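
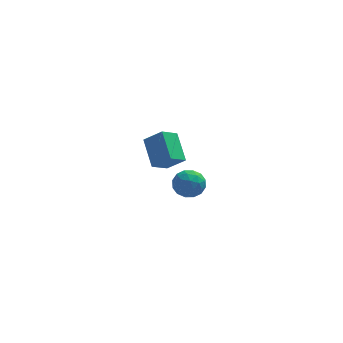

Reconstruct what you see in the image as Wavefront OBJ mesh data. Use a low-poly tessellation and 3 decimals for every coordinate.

v -3.013 2.252 -4.407
v -2.355 2.519 -3.797
v -2.705 0.801 -4.103
v -2.047 1.068 -3.493
v -2.951 1.218 -3.302
v -3.141 2.115 -3.49
v -1.919 1.205 -4.41
v -2.109 2.102 -4.598
v -1.679 1.872 -3.799
v -2.317 1.88 -3.114
v -2.743 1.44 -4.786
v -3.381 1.448 -4.101
v -2.711 2.513 -4.129
v -2.349 0.807 -3.771
v -2.88 0.895 -3.659
v -2.494 1.052 -3.301
v -3.173 2.275 -3.948
v -2.787 2.432 -3.59
v -3.137 1.668 -3.299
v -2.273 0.888 -4.31
v -1.887 1.045 -3.952
v -2.566 2.268 -4.599
v -2.18 2.425 -4.241
v -1.923 1.652 -4.601
v -1.927 2.29 -3.771
v -1.746 1.437 -3.592
v -1.67 1.517 -4.131
v -1.782 2.044 -4.242
v -2.302 2.294 -3.369
v -2.121 1.442 -3.19
v -2.653 1.53 -3.078
v -2.764 2.057 -3.189
v -1.905 1.914 -3.37
v -2.939 1.878 -4.71
v -2.758 1.026 -4.531
v -2.296 1.263 -4.711
v -2.407 1.79 -4.822
v -3.314 1.883 -4.308
v -3.133 1.03 -4.129
v -3.278 1.276 -3.658
v -3.39 1.803 -3.769
v -3.155 1.406 -4.53
v -3.818 -3.767 1.139
v -4.557 -4.374 1.702
v -4.182 -2.407 2.128
v -4.922 -3.014 2.69
v -2.938 -4.106 1.93
v -3.678 -4.713 2.492
v -3.303 -2.746 2.918
v -4.042 -3.353 3.481
f 1 38 17
f 38 12 41
f 17 41 6
f 38 41 17
f 1 17 13
f 17 6 18
f 13 18 2
f 17 18 13
f 1 13 22
f 13 2 23
f 22 23 8
f 13 23 22
f 1 22 34
f 22 8 37
f 34 37 11
f 22 37 34
f 1 34 38
f 34 11 42
f 38 42 12
f 34 42 38
f 2 18 29
f 18 6 32
f 29 32 10
f 18 32 29
f 6 41 19
f 41 12 40
f 19 40 5
f 41 40 19
f 12 42 39
f 42 11 35
f 39 35 3
f 42 35 39
f 11 37 36
f 37 8 24
f 36 24 7
f 37 24 36
f 8 23 28
f 23 2 25
f 28 25 9
f 23 25 28
f 4 30 16
f 30 10 31
f 16 31 5
f 30 31 16
f 4 16 14
f 16 5 15
f 14 15 3
f 16 15 14
f 4 14 21
f 14 3 20
f 21 20 7
f 14 20 21
f 4 21 26
f 21 7 27
f 26 27 9
f 21 27 26
f 4 26 30
f 26 9 33
f 30 33 10
f 26 33 30
f 5 31 19
f 31 10 32
f 19 32 6
f 31 32 19
f 3 15 39
f 15 5 40
f 39 40 12
f 15 40 39
f 7 20 36
f 20 3 35
f 36 35 11
f 20 35 36
f 9 27 28
f 27 7 24
f 28 24 8
f 27 24 28
f 10 33 29
f 33 9 25
f 29 25 2
f 33 25 29
f 44 46 43
f 47 44 43
f 43 46 45
f 45 47 43
f 44 50 46
f 48 44 47
f 48 50 44
f 46 50 45
f 49 47 45
f 45 50 49
f 49 48 47
f 50 48 49



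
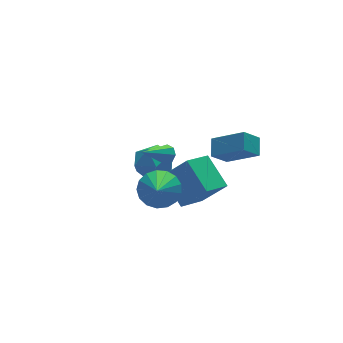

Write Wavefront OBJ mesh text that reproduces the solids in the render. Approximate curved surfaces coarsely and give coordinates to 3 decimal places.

v 0.829 3.522 -1.352
v 1.277 2.905 -2.151
v -0.757 2.755 -1.649
v -0.309 2.138 -2.448
v -0.036 1.959 -1.393
v 0.945 2.433 -1.21
v -0.425 3.227 -2.59
v 0.556 3.701 -2.407
v 0.502 2.723 -2.916
v 0.742 1.939 -2.176
v -0.222 3.721 -1.624
v 0.018 2.937 -0.884
v 0.165 1.308 0.009
v 0.497 1.224 0.427
v -1.265 0.932 1.071
v 0.373 1.617 0.399
v 0.128 1.829 0.144
v -0.096 1.736 -0.191
v -0.167 1.392 -0.408
v -0.043 0.998 -0.381
v 0.202 0.786 -0.125
v 0.426 0.88 0.21
v 0.788 -1.83 2.185
v 1.201 -1.078 2.658
v 1.597 -1.797 1.426
v 2.011 -1.045 1.899
v 1.769 -2.995 3.181
v 2.183 -2.243 3.654
v 2.579 -2.962 2.422
v 2.992 -2.21 2.895
v 1.449 0.207 -3.087
v 0.096 -0.308 -2.48
v 1.28 1.819 -2.096
v -0.073 1.305 -1.489
v 2.353 -0.545 -1.711
v 1 -1.059 -1.104
v 2.184 1.068 -0.72
v 0.831 0.553 -0.113
v -2.141 -2.618 1.774
v -1.238 -2.932 1.989
v -2.839 -3.802 2.966
v -1.311 -2.583 2.294
v -1.574 -2.241 2.479
v -1.967 -1.986 2.502
v -2.4 -1.876 2.359
v -2.774 -1.935 2.082
v -3.002 -2.151 1.733
v -3.034 -2.474 1.395
v -2.861 -2.83 1.143
v -2.523 -3.137 1.035
v -2.098 -3.325 1.097
v -1.682 -3.351 1.313
v -1.372 -3.209 1.636
f 1 12 6
f 1 6 2
f 1 2 8
f 1 8 11
f 1 11 12
f 2 6 10
f 6 12 5
f 12 11 3
f 11 8 7
f 8 2 9
f 4 10 5
f 4 5 3
f 4 3 7
f 4 7 9
f 4 9 10
f 5 10 6
f 3 5 12
f 7 3 11
f 9 7 8
f 10 9 2
f 14 13 16
f 14 16 15
f 16 13 17
f 16 17 15
f 17 13 18
f 17 18 15
f 18 13 19
f 18 19 15
f 19 13 20
f 19 20 15
f 20 13 21
f 20 21 15
f 21 13 22
f 21 22 15
f 22 13 14
f 22 14 15
f 24 26 23
f 27 24 23
f 23 26 25
f 25 27 23
f 24 30 26
f 28 24 27
f 28 30 24
f 26 30 25
f 29 27 25
f 25 30 29
f 29 28 27
f 30 28 29
f 32 34 31
f 35 32 31
f 31 34 33
f 33 35 31
f 32 38 34
f 36 32 35
f 36 38 32
f 34 38 33
f 37 35 33
f 33 38 37
f 37 36 35
f 38 36 37
f 40 39 42
f 40 42 41
f 42 39 43
f 42 43 41
f 43 39 44
f 43 44 41
f 44 39 45
f 44 45 41
f 45 39 46
f 45 46 41
f 46 39 47
f 46 47 41
f 47 39 48
f 47 48 41
f 48 39 49
f 48 49 41
f 49 39 50
f 49 50 41
f 50 39 51
f 50 51 41
f 51 39 52
f 51 52 41
f 52 39 53
f 52 53 41
f 53 39 40
f 53 40 41



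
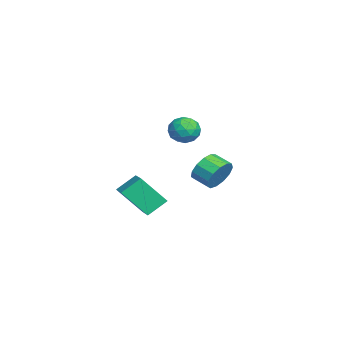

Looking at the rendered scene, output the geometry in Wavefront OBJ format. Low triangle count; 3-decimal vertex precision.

v -2.029 2.235 0.827
v -1.499 2.218 1.591
v -2.082 1.449 1.978
v -2.611 1.465 1.213
v -1.886 2.559 1.687
v -2.469 1.789 2.073
v -2.318 2.797 1.509
v -2.901 2.027 1.896
v -2.658 2.856 1.115
v -3.241 2.086 1.502
v -2.798 2.718 0.629
v -3.381 1.948 1.016
v -2.694 2.427 0.206
v -3.277 1.657 0.593
v -2.379 2.075 -0.02
v -2.961 1.305 0.367
v -1.952 1.773 0.023
v -2.535 1.003 0.41
v -1.55 1.618 0.321
v -2.133 0.849 0.708
v -1.3 1.659 0.779
v -1.882 0.89 1.166
v -1.281 1.883 1.253
v -1.863 1.113 1.64
v 1.944 -2.587 1.598
v 1.566 -1.706 2.335
v 2.064 -1.392 0.231
v 1.685 -0.51 0.968
v 3.195 -2.33 1.932
v 2.816 -1.448 2.669
v 3.314 -1.134 0.565
v 2.936 -0.253 1.302
v -4.344 1.059 3.398
v -3.697 1.28 2.874
v -3.803 -0.22 3.526
v -3.156 0.001 3.002
v -3.21 0.347 3.789
v -3.544 1.138 3.71
v -3.956 -0.078 2.69
v -4.29 0.713 2.611
v -3.457 0.577 2.436
v -2.996 0.84 3.115
v -4.504 0.22 3.285
v -4.043 0.483 3.964
v -4.068 1.282 3.125
v -3.432 -0.222 3.275
v -3.464 -0.019 3.738
v -3.083 0.111 3.43
v -3.978 1.198 3.616
v -3.598 1.328 3.308
v -3.312 0.78 3.846
v -3.902 -0.268 3.092
v -3.522 -0.138 2.784
v -4.417 0.949 2.97
v -4.036 1.079 2.662
v -4.188 0.28 2.554
v -3.546 0.999 2.559
v -3.228 0.247 2.634
v -3.698 0.201 2.451
v -3.895 0.665 2.404
v -3.275 1.153 2.959
v -2.957 0.401 3.034
v -2.989 0.605 3.497
v -3.186 1.07 3.45
v -3.134 0.74 2.701
v -4.543 0.659 3.366
v -4.225 -0.093 3.441
v -4.314 -0.01 2.95
v -4.511 0.455 2.903
v -4.272 0.813 3.766
v -3.954 0.061 3.841
v -3.605 0.395 3.996
v -3.802 0.859 3.949
v -4.366 0.32 3.699
f 2 1 5
f 2 5 3
f 3 5 6
f 3 6 4
f 5 1 7
f 5 7 6
f 6 7 8
f 6 8 4
f 7 1 9
f 7 9 8
f 8 9 10
f 8 10 4
f 9 1 11
f 9 11 10
f 10 11 12
f 10 12 4
f 11 1 13
f 11 13 12
f 12 13 14
f 12 14 4
f 13 1 15
f 13 15 14
f 14 15 16
f 14 16 4
f 15 1 17
f 15 17 16
f 16 17 18
f 16 18 4
f 17 1 19
f 17 19 18
f 18 19 20
f 18 20 4
f 19 1 21
f 19 21 20
f 20 21 22
f 20 22 4
f 21 1 23
f 21 23 22
f 22 23 24
f 22 24 4
f 23 1 2
f 23 2 24
f 24 2 3
f 24 3 4
f 26 28 25
f 29 26 25
f 25 28 27
f 27 29 25
f 26 32 28
f 30 26 29
f 30 32 26
f 28 32 27
f 31 29 27
f 27 32 31
f 31 30 29
f 32 30 31
f 33 70 49
f 70 44 73
f 49 73 38
f 70 73 49
f 33 49 45
f 49 38 50
f 45 50 34
f 49 50 45
f 33 45 54
f 45 34 55
f 54 55 40
f 45 55 54
f 33 54 66
f 54 40 69
f 66 69 43
f 54 69 66
f 33 66 70
f 66 43 74
f 70 74 44
f 66 74 70
f 34 50 61
f 50 38 64
f 61 64 42
f 50 64 61
f 38 73 51
f 73 44 72
f 51 72 37
f 73 72 51
f 44 74 71
f 74 43 67
f 71 67 35
f 74 67 71
f 43 69 68
f 69 40 56
f 68 56 39
f 69 56 68
f 40 55 60
f 55 34 57
f 60 57 41
f 55 57 60
f 36 62 48
f 62 42 63
f 48 63 37
f 62 63 48
f 36 48 46
f 48 37 47
f 46 47 35
f 48 47 46
f 36 46 53
f 46 35 52
f 53 52 39
f 46 52 53
f 36 53 58
f 53 39 59
f 58 59 41
f 53 59 58
f 36 58 62
f 58 41 65
f 62 65 42
f 58 65 62
f 37 63 51
f 63 42 64
f 51 64 38
f 63 64 51
f 35 47 71
f 47 37 72
f 71 72 44
f 47 72 71
f 39 52 68
f 52 35 67
f 68 67 43
f 52 67 68
f 41 59 60
f 59 39 56
f 60 56 40
f 59 56 60
f 42 65 61
f 65 41 57
f 61 57 34
f 65 57 61



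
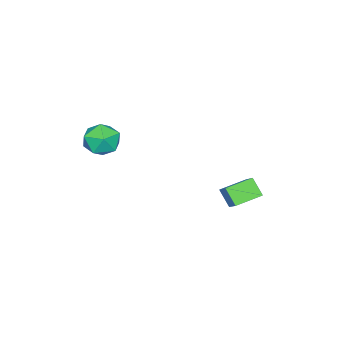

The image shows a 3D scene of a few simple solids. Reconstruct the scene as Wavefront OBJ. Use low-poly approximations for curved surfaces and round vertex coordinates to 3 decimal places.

v -1.201 2.584 -1.644
v -1.496 1.785 -0.702
v -2.471 3.537 -1.233
v -2.766 2.737 -0.29
v 0.006 3.643 -0.37
v -0.289 2.843 0.573
v -1.264 4.595 0.042
v -1.559 3.796 0.984
v 1.743 -2.534 4.308
v 2.46 -2.366 3.363
v 1.94 -4.454 4.117
v 2.657 -4.286 3.172
v 3.032 -3.982 4.269
v 2.91 -2.796 4.387
v 1.49 -4.024 3.093
v 1.368 -2.838 3.211
v 2.304 -3.287 2.611
v 3.257 -3.261 3.339
v 1.143 -3.559 4.141
v 2.096 -3.533 4.869
f 2 4 1
f 5 2 1
f 1 4 3
f 3 5 1
f 2 8 4
f 6 2 5
f 6 8 2
f 4 8 3
f 7 5 3
f 3 8 7
f 7 6 5
f 8 6 7
f 9 20 14
f 9 14 10
f 9 10 16
f 9 16 19
f 9 19 20
f 10 14 18
f 14 20 13
f 20 19 11
f 19 16 15
f 16 10 17
f 12 18 13
f 12 13 11
f 12 11 15
f 12 15 17
f 12 17 18
f 13 18 14
f 11 13 20
f 15 11 19
f 17 15 16
f 18 17 10



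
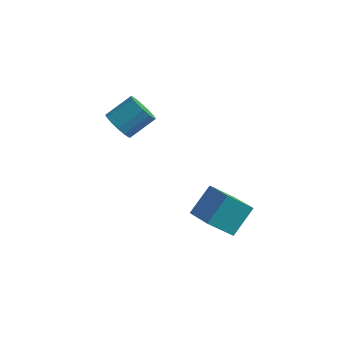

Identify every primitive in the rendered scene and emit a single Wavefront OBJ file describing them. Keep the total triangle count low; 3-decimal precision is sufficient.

v 0.615 0.153 -1.67
v -0.209 -0.553 -0.649
v 0.961 1.243 -0.639
v 0.137 0.537 0.383
v 1.763 -0.597 -1.263
v 0.939 -1.303 -0.241
v 2.109 0.493 -0.231
v 1.285 -0.213 0.79
v -4.011 0.471 2.642
v -3.449 -0.034 2.716
v -2.746 0.863 3.511
v -3.309 1.369 3.438
v -3.355 0.176 2.396
v -2.653 1.073 3.192
v -3.438 0.465 2.143
v -2.736 1.363 2.939
v -3.674 0.756 2.023
v -2.972 1.654 2.819
v -4.001 0.971 2.069
v -3.298 1.868 2.865
v -4.33 1.052 2.269
v -3.628 1.949 3.065
v -4.574 0.977 2.569
v -3.871 1.874 3.364
v -4.667 0.767 2.888
v -3.965 1.664 3.684
v -4.584 0.477 3.141
v -3.882 1.375 3.937
v -4.348 0.186 3.261
v -3.646 1.084 4.057
v -4.022 -0.028 3.215
v -3.319 0.869 4.011
v -3.692 -0.109 3.015
v -2.99 0.788 3.811
f 2 4 1
f 5 2 1
f 1 4 3
f 3 5 1
f 2 8 4
f 6 2 5
f 6 8 2
f 4 8 3
f 7 5 3
f 3 8 7
f 7 6 5
f 8 6 7
f 10 9 13
f 10 13 11
f 11 13 14
f 11 14 12
f 13 9 15
f 13 15 14
f 14 15 16
f 14 16 12
f 15 9 17
f 15 17 16
f 16 17 18
f 16 18 12
f 17 9 19
f 17 19 18
f 18 19 20
f 18 20 12
f 19 9 21
f 19 21 20
f 20 21 22
f 20 22 12
f 21 9 23
f 21 23 22
f 22 23 24
f 22 24 12
f 23 9 25
f 23 25 24
f 24 25 26
f 24 26 12
f 25 9 27
f 25 27 26
f 26 27 28
f 26 28 12
f 27 9 29
f 27 29 28
f 28 29 30
f 28 30 12
f 29 9 31
f 29 31 30
f 30 31 32
f 30 32 12
f 31 9 33
f 31 33 32
f 32 33 34
f 32 34 12
f 33 9 10
f 33 10 34
f 34 10 11
f 34 11 12



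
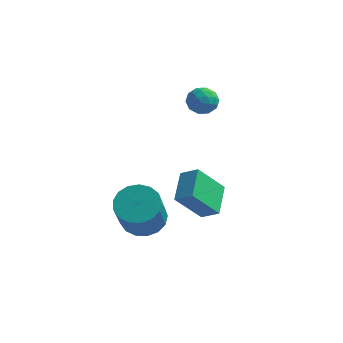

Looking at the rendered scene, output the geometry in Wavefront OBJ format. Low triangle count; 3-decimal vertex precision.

v 2.848 2.998 2.978
v 3.473 3.018 2.63
v 2.587 2.002 2.45
v 3.212 2.022 2.102
v 3.199 1.908 2.808
v 3.36 2.524 3.134
v 2.7 2.496 1.946
v 2.861 3.112 2.272
v 3.381 2.708 1.992
v 3.69 2.345 2.525
v 2.37 2.675 2.555
v 2.679 2.312 3.088
v 3.183 3.095 2.85
v 2.877 1.925 2.23
v 2.869 1.858 2.645
v 3.236 1.87 2.44
v 3.117 2.805 3.146
v 3.484 2.817 2.942
v 3.324 2.165 3.047
v 2.576 2.203 2.138
v 2.943 2.215 1.934
v 2.824 3.15 2.64
v 3.191 3.162 2.435
v 2.736 2.855 2.033
v 3.496 2.925 2.271
v 3.343 2.34 1.961
v 3.042 2.618 1.869
v 3.137 2.98 2.06
v 3.678 2.712 2.584
v 3.524 2.126 2.274
v 3.517 2.059 2.689
v 3.612 2.421 2.88
v 3.624 2.53 2.209
v 2.536 2.894 2.806
v 2.382 2.308 2.496
v 2.448 2.599 2.2
v 2.543 2.961 2.391
v 2.717 2.68 3.119
v 2.564 2.095 2.809
v 2.923 2.04 3.02
v 3.018 2.402 3.211
v 2.436 2.49 2.871
v 1.482 -0.399 -2.908
v 2.443 -0.494 -3.072
v 2.619 -1.717 -1.337
v 1.658 -1.621 -1.172
v 2.413 -0.113 -2.801
v 2.589 -1.336 -1.066
v 2.17 0.203 -2.554
v 2.346 -1.02 -0.818
v 1.769 0.381 -2.388
v 1.945 -0.842 -0.652
v 1.302 0.38 -2.341
v 1.478 -0.842 -0.605
v 0.877 0.201 -2.424
v 1.053 -1.021 -0.688
v 0.59 -0.115 -2.617
v 0.766 -1.338 -0.882
v 0.507 -0.497 -2.878
v 0.683 -1.719 -1.142
v 0.648 -0.856 -3.145
v 0.824 -2.078 -1.41
v 0.98 -1.11 -3.358
v 1.156 -2.332 -1.622
v 1.427 -1.201 -3.467
v 1.603 -2.424 -1.732
v 1.886 -1.109 -3.449
v 2.062 -2.331 -1.714
v 2.253 -0.854 -3.306
v 2.429 -2.076 -1.571
v 3.06 -1.229 -0.877
v 3.817 -1.317 -0.418
v 2.867 0.14 -0.296
v 3.624 0.052 0.162
v 3.956 -0.532 -2.222
v 4.713 -0.62 -1.764
v 3.763 0.837 -1.642
v 4.52 0.749 -1.183
f 1 38 17
f 38 12 41
f 17 41 6
f 38 41 17
f 1 17 13
f 17 6 18
f 13 18 2
f 17 18 13
f 1 13 22
f 13 2 23
f 22 23 8
f 13 23 22
f 1 22 34
f 22 8 37
f 34 37 11
f 22 37 34
f 1 34 38
f 34 11 42
f 38 42 12
f 34 42 38
f 2 18 29
f 18 6 32
f 29 32 10
f 18 32 29
f 6 41 19
f 41 12 40
f 19 40 5
f 41 40 19
f 12 42 39
f 42 11 35
f 39 35 3
f 42 35 39
f 11 37 36
f 37 8 24
f 36 24 7
f 37 24 36
f 8 23 28
f 23 2 25
f 28 25 9
f 23 25 28
f 4 30 16
f 30 10 31
f 16 31 5
f 30 31 16
f 4 16 14
f 16 5 15
f 14 15 3
f 16 15 14
f 4 14 21
f 14 3 20
f 21 20 7
f 14 20 21
f 4 21 26
f 21 7 27
f 26 27 9
f 21 27 26
f 4 26 30
f 26 9 33
f 30 33 10
f 26 33 30
f 5 31 19
f 31 10 32
f 19 32 6
f 31 32 19
f 3 15 39
f 15 5 40
f 39 40 12
f 15 40 39
f 7 20 36
f 20 3 35
f 36 35 11
f 20 35 36
f 9 27 28
f 27 7 24
f 28 24 8
f 27 24 28
f 10 33 29
f 33 9 25
f 29 25 2
f 33 25 29
f 44 43 47
f 44 47 45
f 45 47 48
f 45 48 46
f 47 43 49
f 47 49 48
f 48 49 50
f 48 50 46
f 49 43 51
f 49 51 50
f 50 51 52
f 50 52 46
f 51 43 53
f 51 53 52
f 52 53 54
f 52 54 46
f 53 43 55
f 53 55 54
f 54 55 56
f 54 56 46
f 55 43 57
f 55 57 56
f 56 57 58
f 56 58 46
f 57 43 59
f 57 59 58
f 58 59 60
f 58 60 46
f 59 43 61
f 59 61 60
f 60 61 62
f 60 62 46
f 61 43 63
f 61 63 62
f 62 63 64
f 62 64 46
f 63 43 65
f 63 65 64
f 64 65 66
f 64 66 46
f 65 43 67
f 65 67 66
f 66 67 68
f 66 68 46
f 67 43 69
f 67 69 68
f 68 69 70
f 68 70 46
f 69 43 44
f 69 44 70
f 70 44 45
f 70 45 46
f 72 74 71
f 75 72 71
f 71 74 73
f 73 75 71
f 72 78 74
f 76 72 75
f 76 78 72
f 74 78 73
f 77 75 73
f 73 78 77
f 77 76 75
f 78 76 77



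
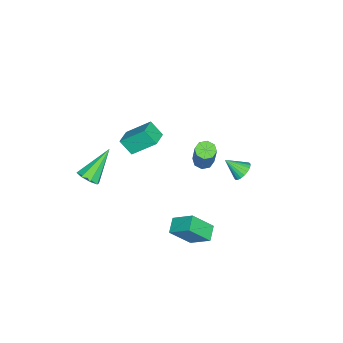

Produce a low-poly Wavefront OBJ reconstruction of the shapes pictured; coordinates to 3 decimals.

v 1.17 1.422 -4.021
v 1.3 2.464 -3.255
v 1.971 1.536 -4.313
v 2.101 2.578 -3.546
v 1.699 0.542 -2.914
v 1.829 1.584 -2.147
v 2.5 0.656 -3.205
v 2.63 1.698 -2.439
v -3.305 -3.138 -3.445
v -3.428 -3.822 -2.712
v -3.536 -1.896 -2.323
v -3.659 -2.58 -1.59
v -2.361 -3.12 -3.27
v -2.484 -3.804 -2.537
v -2.592 -1.878 -2.148
v -2.715 -2.562 -1.415
v 0.968 1.792 1.577
v 1.423 1.876 1.363
v 2.148 2.232 3.05
v 1.692 2.148 3.263
v 1.207 2.2 1.387
v 1.932 2.557 3.074
v 0.851 2.285 1.523
v 1.576 2.642 3.209
v 0.563 2.081 1.689
v 1.288 2.437 3.376
v 0.512 1.708 1.79
v 1.237 2.064 3.477
v 0.728 1.383 1.766
v 1.453 1.74 3.453
v 1.084 1.298 1.631
v 1.809 1.655 3.317
v 1.372 1.503 1.464
v 2.097 1.859 3.151
v 1.254 3.792 1.742
v 1.543 3.508 1.356
v 1.346 2.968 2.418
v 1.712 3.62 1.47
v 1.802 3.762 1.631
v 1.797 3.909 1.811
v 1.699 4.036 1.98
v 1.523 4.121 2.107
v 1.301 4.149 2.172
v 1.071 4.115 2.162
v 0.873 4.026 2.079
v 0.74 3.896 1.939
v 0.696 3.748 1.764
v 0.749 3.608 1.586
v 0.889 3.5 1.434
v 1.092 3.442 1.336
v 1.324 3.445 1.309
v 3.592 -2.937 1.084
v 3.993 -3.077 1.536
v 2.368 -2.323 2.356
v 4.048 -2.634 1.375
v 3.836 -2.368 1.044
v 3.482 -2.436 0.736
v 3.192 -2.797 0.631
v 3.137 -3.24 0.792
v 3.349 -3.506 1.123
v 3.703 -3.438 1.432
f 2 4 1
f 5 2 1
f 1 4 3
f 3 5 1
f 2 8 4
f 6 2 5
f 6 8 2
f 4 8 3
f 7 5 3
f 3 8 7
f 7 6 5
f 8 6 7
f 10 12 9
f 13 10 9
f 9 12 11
f 11 13 9
f 10 16 12
f 14 10 13
f 14 16 10
f 12 16 11
f 15 13 11
f 11 16 15
f 15 14 13
f 16 14 15
f 18 17 21
f 18 21 19
f 19 21 22
f 19 22 20
f 21 17 23
f 21 23 22
f 22 23 24
f 22 24 20
f 23 17 25
f 23 25 24
f 24 25 26
f 24 26 20
f 25 17 27
f 25 27 26
f 26 27 28
f 26 28 20
f 27 17 29
f 27 29 28
f 28 29 30
f 28 30 20
f 29 17 31
f 29 31 30
f 30 31 32
f 30 32 20
f 31 17 33
f 31 33 32
f 32 33 34
f 32 34 20
f 33 17 18
f 33 18 34
f 34 18 19
f 34 19 20
f 36 35 38
f 36 38 37
f 38 35 39
f 38 39 37
f 39 35 40
f 39 40 37
f 40 35 41
f 40 41 37
f 41 35 42
f 41 42 37
f 42 35 43
f 42 43 37
f 43 35 44
f 43 44 37
f 44 35 45
f 44 45 37
f 45 35 46
f 45 46 37
f 46 35 47
f 46 47 37
f 47 35 48
f 47 48 37
f 48 35 49
f 48 49 37
f 49 35 50
f 49 50 37
f 50 35 51
f 50 51 37
f 51 35 36
f 51 36 37
f 53 52 55
f 53 55 54
f 55 52 56
f 55 56 54
f 56 52 57
f 56 57 54
f 57 52 58
f 57 58 54
f 58 52 59
f 58 59 54
f 59 52 60
f 59 60 54
f 60 52 61
f 60 61 54
f 61 52 53
f 61 53 54



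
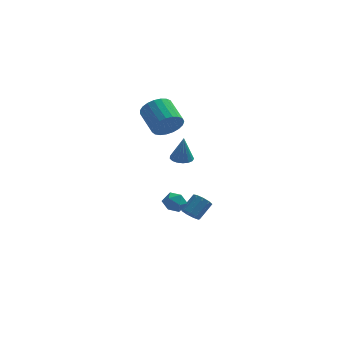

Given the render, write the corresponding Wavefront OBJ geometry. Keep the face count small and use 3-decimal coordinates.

v -2.675 -0.739 1.419
v -2.315 -1.263 1.352
v -2.565 -0.861 2.961
v -2.111 -1.034 1.355
v -2.037 -0.738 1.374
v -2.109 -0.441 1.402
v -2.31 -0.213 1.435
v -2.596 -0.105 1.464
v -2.899 -0.142 1.483
v -3.151 -0.316 1.487
v -3.294 -0.587 1.476
v -3.296 -0.892 1.452
v -3.155 -1.162 1.42
v -2.904 -1.335 1.388
v -2.601 -1.372 1.364
v -3.273 -1.547 -0.752
v -2.67 -1.357 -1.086
v -3.39 -2.443 -1.474
v -2.787 -2.253 -1.808
v -2.761 -2.509 -1.141
v -2.688 -1.955 -0.695
v -3.372 -1.845 -1.865
v -3.299 -1.291 -1.419
v -2.731 -1.541 -1.774
v -2.354 -1.952 -1.326
v -3.706 -1.848 -1.234
v -3.329 -2.259 -0.786
v -3.415 0.12 3.376
v -2.849 0.016 4.107
v -3.519 1.335 4.814
v -4.085 1.44 4.084
v -2.641 0.245 3.876
v -3.311 1.565 4.584
v -2.566 0.453 3.559
v -3.236 1.773 4.266
v -2.638 0.604 3.21
v -3.308 1.923 3.917
v -2.845 0.671 2.89
v -3.515 1.99 3.597
v -3.15 0.642 2.654
v -3.82 1.962 3.361
v -3.501 0.524 2.543
v -4.17 1.843 3.25
v -3.837 0.336 2.576
v -4.507 1.655 3.283
v -4.1 0.11 2.747
v -4.77 1.429 3.455
v -4.245 -0.114 3.027
v -4.915 1.205 3.735
v -4.246 -0.297 3.368
v -4.916 1.022 4.075
v -4.104 -0.408 3.71
v -4.774 0.911 4.417
v -3.842 -0.428 3.994
v -4.512 0.891 4.702
v -3.507 -0.353 4.172
v -4.177 0.966 4.879
v -3.156 -0.196 4.212
v -3.826 1.123 4.919
v -2.224 0.294 -3.491
v -1.878 -0.191 -3.358
v -1.211 0.502 -2.575
v -1.556 0.986 -2.709
v -1.714 0.017 -3.681
v -1.047 0.709 -2.898
v -1.789 0.354 -3.915
v -1.122 1.046 -3.132
v -2.067 0.663 -3.951
v -1.4 1.355 -3.168
v -2.418 0.799 -3.772
v -1.751 1.491 -2.989
v -2.679 0.699 -3.462
v -2.011 1.391 -2.679
v -2.726 0.409 -3.165
v -2.059 1.102 -2.382
v -2.538 0.066 -3.021
v -1.871 0.758 -2.238
v -2.203 -0.171 -3.097
v -1.536 0.521 -2.314
f 2 1 4
f 2 4 3
f 4 1 5
f 4 5 3
f 5 1 6
f 5 6 3
f 6 1 7
f 6 7 3
f 7 1 8
f 7 8 3
f 8 1 9
f 8 9 3
f 9 1 10
f 9 10 3
f 10 1 11
f 10 11 3
f 11 1 12
f 11 12 3
f 12 1 13
f 12 13 3
f 13 1 14
f 13 14 3
f 14 1 15
f 14 15 3
f 15 1 2
f 15 2 3
f 16 27 21
f 16 21 17
f 16 17 23
f 16 23 26
f 16 26 27
f 17 21 25
f 21 27 20
f 27 26 18
f 26 23 22
f 23 17 24
f 19 25 20
f 19 20 18
f 19 18 22
f 19 22 24
f 19 24 25
f 20 25 21
f 18 20 27
f 22 18 26
f 24 22 23
f 25 24 17
f 29 28 32
f 29 32 30
f 30 32 33
f 30 33 31
f 32 28 34
f 32 34 33
f 33 34 35
f 33 35 31
f 34 28 36
f 34 36 35
f 35 36 37
f 35 37 31
f 36 28 38
f 36 38 37
f 37 38 39
f 37 39 31
f 38 28 40
f 38 40 39
f 39 40 41
f 39 41 31
f 40 28 42
f 40 42 41
f 41 42 43
f 41 43 31
f 42 28 44
f 42 44 43
f 43 44 45
f 43 45 31
f 44 28 46
f 44 46 45
f 45 46 47
f 45 47 31
f 46 28 48
f 46 48 47
f 47 48 49
f 47 49 31
f 48 28 50
f 48 50 49
f 49 50 51
f 49 51 31
f 50 28 52
f 50 52 51
f 51 52 53
f 51 53 31
f 52 28 54
f 52 54 53
f 53 54 55
f 53 55 31
f 54 28 56
f 54 56 55
f 55 56 57
f 55 57 31
f 56 28 58
f 56 58 57
f 57 58 59
f 57 59 31
f 58 28 29
f 58 29 59
f 59 29 30
f 59 30 31
f 61 60 64
f 61 64 62
f 62 64 65
f 62 65 63
f 64 60 66
f 64 66 65
f 65 66 67
f 65 67 63
f 66 60 68
f 66 68 67
f 67 68 69
f 67 69 63
f 68 60 70
f 68 70 69
f 69 70 71
f 69 71 63
f 70 60 72
f 70 72 71
f 71 72 73
f 71 73 63
f 72 60 74
f 72 74 73
f 73 74 75
f 73 75 63
f 74 60 76
f 74 76 75
f 75 76 77
f 75 77 63
f 76 60 78
f 76 78 77
f 77 78 79
f 77 79 63
f 78 60 61
f 78 61 79
f 79 61 62
f 79 62 63



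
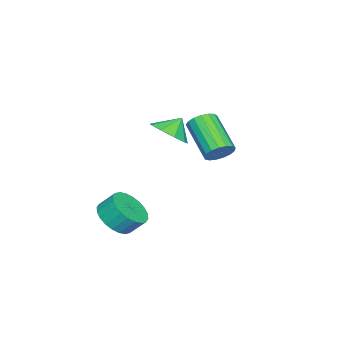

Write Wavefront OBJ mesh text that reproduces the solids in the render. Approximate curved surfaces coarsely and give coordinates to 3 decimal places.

v -2.038 -1.262 1.635
v -1.535 -1.874 2.277
v -2.582 -0.838 2.465
v -1.188 -1.274 2.198
v -1.238 -0.668 1.856
v -1.663 -0.34 1.41
v -2.263 -0.443 1.069
v -2.758 -0.93 0.993
v -2.915 -1.571 1.217
v -2.662 -2.068 1.636
v -2.117 -2.188 2.055
v 0.845 2.236 2.302
v 1.308 1.7 2.175
v 0.199 0.448 3.41
v -0.265 0.984 3.538
v 1.439 1.858 2.452
v 0.329 0.605 3.687
v 1.433 2.102 2.695
v 0.324 0.85 3.93
v 1.293 2.377 2.848
v 0.183 1.125 4.083
v 1.05 2.62 2.876
v -0.06 1.367 4.111
v 0.76 2.775 2.772
v -0.35 1.522 4.008
v 0.489 2.807 2.561
v -0.62 1.554 3.797
v 0.3 2.707 2.291
v -0.809 1.455 3.526
v 0.236 2.5 2.023
v -0.874 1.247 3.258
v 0.311 2.233 1.819
v -0.799 0.98 3.055
v 0.508 1.966 1.726
v -0.601 0.713 2.961
v 0.783 1.761 1.765
v -0.327 0.509 3
v 1.071 1.665 1.927
v -0.038 0.413 3.162
v 1.097 -2.528 -2.448
v 2.009 -2.8 -2.028
v 1.874 -2.084 -1.272
v 0.963 -1.812 -1.692
v 2.124 -2.508 -2.284
v 1.99 -1.791 -1.528
v 2.083 -2.218 -2.566
v 1.948 -1.502 -1.81
v 1.892 -1.976 -2.829
v 1.757 -1.26 -2.074
v 1.58 -1.818 -3.035
v 1.445 -1.102 -2.279
v 1.194 -1.768 -3.151
v 1.06 -1.052 -2.395
v 0.794 -1.834 -3.16
v 0.659 -1.117 -2.404
v 0.44 -2.005 -3.061
v 0.305 -1.289 -2.305
v 0.186 -2.256 -2.868
v 0.051 -1.54 -2.112
v 0.07 -2.549 -2.612
v -0.064 -1.832 -1.856
v 0.112 -2.838 -2.33
v -0.023 -2.122 -1.574
v 0.303 -3.08 -2.066
v 0.168 -2.364 -1.311
v 0.615 -3.238 -1.861
v 0.48 -2.522 -1.105
v 1 -3.288 -1.745
v 0.866 -2.572 -0.989
v 1.401 -3.223 -1.736
v 1.266 -2.506 -0.98
v 1.755 -3.051 -1.835
v 1.62 -2.335 -1.079
f 2 1 4
f 2 4 3
f 4 1 5
f 4 5 3
f 5 1 6
f 5 6 3
f 6 1 7
f 6 7 3
f 7 1 8
f 7 8 3
f 8 1 9
f 8 9 3
f 9 1 10
f 9 10 3
f 10 1 11
f 10 11 3
f 11 1 2
f 11 2 3
f 13 12 16
f 13 16 14
f 14 16 17
f 14 17 15
f 16 12 18
f 16 18 17
f 17 18 19
f 17 19 15
f 18 12 20
f 18 20 19
f 19 20 21
f 19 21 15
f 20 12 22
f 20 22 21
f 21 22 23
f 21 23 15
f 22 12 24
f 22 24 23
f 23 24 25
f 23 25 15
f 24 12 26
f 24 26 25
f 25 26 27
f 25 27 15
f 26 12 28
f 26 28 27
f 27 28 29
f 27 29 15
f 28 12 30
f 28 30 29
f 29 30 31
f 29 31 15
f 30 12 32
f 30 32 31
f 31 32 33
f 31 33 15
f 32 12 34
f 32 34 33
f 33 34 35
f 33 35 15
f 34 12 36
f 34 36 35
f 35 36 37
f 35 37 15
f 36 12 38
f 36 38 37
f 37 38 39
f 37 39 15
f 38 12 13
f 38 13 39
f 39 13 14
f 39 14 15
f 41 40 44
f 41 44 42
f 42 44 45
f 42 45 43
f 44 40 46
f 44 46 45
f 45 46 47
f 45 47 43
f 46 40 48
f 46 48 47
f 47 48 49
f 47 49 43
f 48 40 50
f 48 50 49
f 49 50 51
f 49 51 43
f 50 40 52
f 50 52 51
f 51 52 53
f 51 53 43
f 52 40 54
f 52 54 53
f 53 54 55
f 53 55 43
f 54 40 56
f 54 56 55
f 55 56 57
f 55 57 43
f 56 40 58
f 56 58 57
f 57 58 59
f 57 59 43
f 58 40 60
f 58 60 59
f 59 60 61
f 59 61 43
f 60 40 62
f 60 62 61
f 61 62 63
f 61 63 43
f 62 40 64
f 62 64 63
f 63 64 65
f 63 65 43
f 64 40 66
f 64 66 65
f 65 66 67
f 65 67 43
f 66 40 68
f 66 68 67
f 67 68 69
f 67 69 43
f 68 40 70
f 68 70 69
f 69 70 71
f 69 71 43
f 70 40 72
f 70 72 71
f 71 72 73
f 71 73 43
f 72 40 41
f 72 41 73
f 73 41 42
f 73 42 43



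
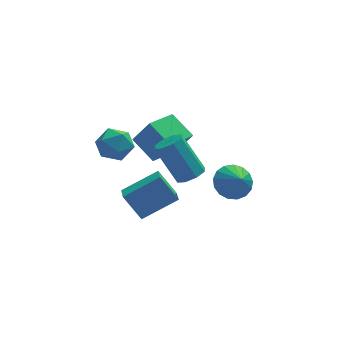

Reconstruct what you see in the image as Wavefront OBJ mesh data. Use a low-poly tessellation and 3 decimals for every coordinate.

v 3.673 -2.659 0.808
v 4.642 -2.547 0.637
v 3.907 -3.461 1.612
v 4.549 -2.232 0.979
v 4.256 -2.014 1.281
v 3.83 -1.944 1.475
v 3.367 -2.038 1.516
v 2.974 -2.274 1.395
v 2.742 -2.598 1.139
v 2.723 -2.936 0.808
v 2.921 -3.211 0.476
v 3.292 -3.359 0.221
v 3.75 -3.346 0.1
v 4.19 -3.176 0.141
v 4.512 -2.888 0.335
v -1.166 0.198 -1.428
v -1.241 -0.852 -1.048
v 0.664 0.431 -0.424
v 0.589 -0.62 -0.044
v -0.369 -0.34 -2.756
v -0.444 -1.391 -2.376
v 1.461 -0.108 -1.752
v 1.386 -1.158 -1.372
v -1.51 1.872 1.924
v -0.547 1.812 1.535
v -2.033 0.728 0.805
v -1.07 0.668 0.416
v -1.27 0.3 1.369
v -0.947 1.008 2.061
v -1.633 1.532 0.279
v -1.31 2.24 0.971
v -0.623 1.602 0.519
v -0.398 0.841 1.192
v -2.182 1.699 1.148
v -1.957 0.938 1.821
v 1.41 -4.185 2.848
v 1.794 -3.546 2.772
v 0.874 -2.775 4.616
v 0.49 -3.415 4.692
v 1.284 -3.528 2.51
v 0.364 -2.757 4.354
v 0.847 -3.895 2.446
v -0.073 -3.124 4.29
v 0.741 -4.432 2.617
v -0.179 -3.662 4.461
v 1.026 -4.825 2.924
v 0.106 -4.054 4.768
v 1.536 -4.843 3.186
v 0.616 -4.072 5.03
v 1.973 -4.476 3.25
v 1.053 -3.705 5.094
v 2.079 -3.938 3.079
v 1.159 -3.168 4.923
v 0.096 -1.56 1.958
v 0.835 -2.009 3.34
v -0.684 -0.431 2.741
v 0.055 -0.88 4.123
v 1.365 -0.46 1.637
v 2.104 -0.909 3.019
v 0.585 0.669 2.42
v 1.324 0.22 3.802
f 2 1 4
f 2 4 3
f 4 1 5
f 4 5 3
f 5 1 6
f 5 6 3
f 6 1 7
f 6 7 3
f 7 1 8
f 7 8 3
f 8 1 9
f 8 9 3
f 9 1 10
f 9 10 3
f 10 1 11
f 10 11 3
f 11 1 12
f 11 12 3
f 12 1 13
f 12 13 3
f 13 1 14
f 13 14 3
f 14 1 15
f 14 15 3
f 15 1 2
f 15 2 3
f 17 19 16
f 20 17 16
f 16 19 18
f 18 20 16
f 17 23 19
f 21 17 20
f 21 23 17
f 19 23 18
f 22 20 18
f 18 23 22
f 22 21 20
f 23 21 22
f 24 35 29
f 24 29 25
f 24 25 31
f 24 31 34
f 24 34 35
f 25 29 33
f 29 35 28
f 35 34 26
f 34 31 30
f 31 25 32
f 27 33 28
f 27 28 26
f 27 26 30
f 27 30 32
f 27 32 33
f 28 33 29
f 26 28 35
f 30 26 34
f 32 30 31
f 33 32 25
f 37 36 40
f 37 40 38
f 38 40 41
f 38 41 39
f 40 36 42
f 40 42 41
f 41 42 43
f 41 43 39
f 42 36 44
f 42 44 43
f 43 44 45
f 43 45 39
f 44 36 46
f 44 46 45
f 45 46 47
f 45 47 39
f 46 36 48
f 46 48 47
f 47 48 49
f 47 49 39
f 48 36 50
f 48 50 49
f 49 50 51
f 49 51 39
f 50 36 52
f 50 52 51
f 51 52 53
f 51 53 39
f 52 36 37
f 52 37 53
f 53 37 38
f 53 38 39
f 55 57 54
f 58 55 54
f 54 57 56
f 56 58 54
f 55 61 57
f 59 55 58
f 59 61 55
f 57 61 56
f 60 58 56
f 56 61 60
f 60 59 58
f 61 59 60



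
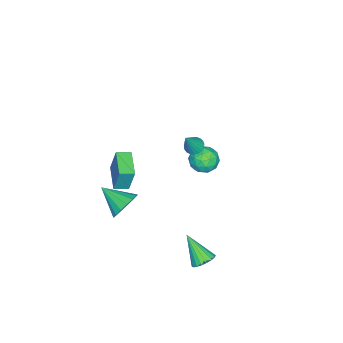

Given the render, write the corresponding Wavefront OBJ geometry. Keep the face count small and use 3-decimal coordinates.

v 2.528 -2.697 0.226
v 2.632 -2.277 1.859
v 2.07 -2.008 0.078
v 2.174 -1.589 1.712
v 3.866 -1.871 -0.072
v 3.97 -1.452 1.562
v 3.408 -1.183 -0.219
v 3.512 -0.763 1.414
v 0.282 1.214 1.7
v 0.746 1.428 1.448
v 1.098 1.066 3.08
v 0.641 1.623 1.531
v 0.474 1.748 1.644
v 0.273 1.78 1.766
v 0.074 1.715 1.877
v -0.089 1.563 1.957
v -0.188 1.35 1.993
v -0.206 1.114 1.978
v -0.139 0.896 1.915
v -0 0.732 1.815
v 0.188 0.652 1.695
v 0.392 0.669 1.576
v 0.577 0.78 1.479
v 0.711 0.966 1.419
v 0.771 1.195 1.409
v 1.787 -2.208 -3.884
v 2.276 -1.879 -3.076
v 1.513 -3.792 -3.076
v 1.82 -1.758 -2.992
v 1.357 -1.739 -3.112
v 0.993 -1.828 -3.409
v 0.81 -2.004 -3.815
v 0.851 -2.226 -4.237
v 1.106 -2.444 -4.578
v 1.517 -2.608 -4.76
v 1.99 -2.68 -4.742
v 2.416 -2.644 -4.527
v 2.698 -2.508 -4.165
v 2.771 -2.303 -3.739
v 2.619 -2.076 -3.346
v 3.982 3.413 -4.182
v 4.433 2.922 -4.454
v 3.538 2.227 -2.778
v 4.62 3.088 -4.254
v 4.681 3.319 -4.04
v 4.604 3.568 -3.854
v 4.403 3.787 -3.733
v 4.118 3.931 -3.701
v 3.807 3.973 -3.764
v 3.53 3.903 -3.91
v 3.343 3.737 -4.11
v 3.282 3.506 -4.324
v 3.36 3.257 -4.51
v 3.561 3.039 -4.631
v 3.845 2.894 -4.663
v 4.156 2.853 -4.6
v -4.364 0.44 -3.297
v -3.586 0.943 -3.104
v -3.514 -0.583 -4.056
v -2.736 -0.08 -3.863
v -3.19 -0.535 -3.168
v -3.715 0.098 -2.699
v -3.385 0.262 -4.461
v -3.91 0.895 -3.992
v -2.981 0.833 -3.824
v -2.86 0.341 -3.025
v -4.24 0.019 -4.135
v -4.119 -0.473 -3.336
v -4.049 0.781 -3.134
v -3.051 -0.421 -4.026
v -3.317 -0.689 -3.618
v -2.86 -0.393 -3.504
v -4.125 0.284 -2.896
v -3.668 0.58 -2.782
v -3.435 -0.288 -2.82
v -3.432 -0.22 -4.378
v -2.975 0.076 -4.264
v -4.24 0.753 -3.656
v -3.783 1.049 -3.542
v -3.665 0.648 -4.34
v -3.237 1.013 -3.443
v -2.737 0.411 -3.89
v -3.119 0.612 -4.241
v -3.427 0.984 -3.965
v -3.166 0.723 -2.974
v -2.666 0.122 -3.42
v -2.933 -0.146 -3.012
v -3.241 0.226 -2.736
v -2.81 0.658 -3.397
v -4.434 0.238 -3.74
v -3.934 -0.363 -4.186
v -3.859 0.134 -4.424
v -4.167 0.506 -4.148
v -4.363 -0.051 -3.27
v -3.863 -0.653 -3.717
v -3.673 -0.624 -3.195
v -3.981 -0.252 -2.919
v -4.29 -0.298 -3.763
f 2 4 1
f 5 2 1
f 1 4 3
f 3 5 1
f 2 8 4
f 6 2 5
f 6 8 2
f 4 8 3
f 7 5 3
f 3 8 7
f 7 6 5
f 8 6 7
f 10 9 12
f 10 12 11
f 12 9 13
f 12 13 11
f 13 9 14
f 13 14 11
f 14 9 15
f 14 15 11
f 15 9 16
f 15 16 11
f 16 9 17
f 16 17 11
f 17 9 18
f 17 18 11
f 18 9 19
f 18 19 11
f 19 9 20
f 19 20 11
f 20 9 21
f 20 21 11
f 21 9 22
f 21 22 11
f 22 9 23
f 22 23 11
f 23 9 24
f 23 24 11
f 24 9 25
f 24 25 11
f 25 9 10
f 25 10 11
f 27 26 29
f 27 29 28
f 29 26 30
f 29 30 28
f 30 26 31
f 30 31 28
f 31 26 32
f 31 32 28
f 32 26 33
f 32 33 28
f 33 26 34
f 33 34 28
f 34 26 35
f 34 35 28
f 35 26 36
f 35 36 28
f 36 26 37
f 36 37 28
f 37 26 38
f 37 38 28
f 38 26 39
f 38 39 28
f 39 26 40
f 39 40 28
f 40 26 27
f 40 27 28
f 42 41 44
f 42 44 43
f 44 41 45
f 44 45 43
f 45 41 46
f 45 46 43
f 46 41 47
f 46 47 43
f 47 41 48
f 47 48 43
f 48 41 49
f 48 49 43
f 49 41 50
f 49 50 43
f 50 41 51
f 50 51 43
f 51 41 52
f 51 52 43
f 52 41 53
f 52 53 43
f 53 41 54
f 53 54 43
f 54 41 55
f 54 55 43
f 55 41 56
f 55 56 43
f 56 41 42
f 56 42 43
f 57 94 73
f 94 68 97
f 73 97 62
f 94 97 73
f 57 73 69
f 73 62 74
f 69 74 58
f 73 74 69
f 57 69 78
f 69 58 79
f 78 79 64
f 69 79 78
f 57 78 90
f 78 64 93
f 90 93 67
f 78 93 90
f 57 90 94
f 90 67 98
f 94 98 68
f 90 98 94
f 58 74 85
f 74 62 88
f 85 88 66
f 74 88 85
f 62 97 75
f 97 68 96
f 75 96 61
f 97 96 75
f 68 98 95
f 98 67 91
f 95 91 59
f 98 91 95
f 67 93 92
f 93 64 80
f 92 80 63
f 93 80 92
f 64 79 84
f 79 58 81
f 84 81 65
f 79 81 84
f 60 86 72
f 86 66 87
f 72 87 61
f 86 87 72
f 60 72 70
f 72 61 71
f 70 71 59
f 72 71 70
f 60 70 77
f 70 59 76
f 77 76 63
f 70 76 77
f 60 77 82
f 77 63 83
f 82 83 65
f 77 83 82
f 60 82 86
f 82 65 89
f 86 89 66
f 82 89 86
f 61 87 75
f 87 66 88
f 75 88 62
f 87 88 75
f 59 71 95
f 71 61 96
f 95 96 68
f 71 96 95
f 63 76 92
f 76 59 91
f 92 91 67
f 76 91 92
f 65 83 84
f 83 63 80
f 84 80 64
f 83 80 84
f 66 89 85
f 89 65 81
f 85 81 58
f 89 81 85



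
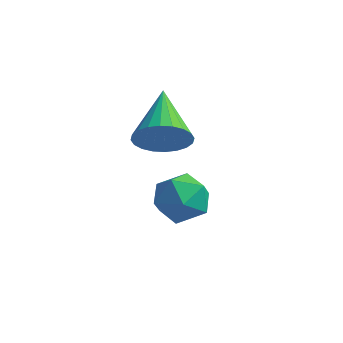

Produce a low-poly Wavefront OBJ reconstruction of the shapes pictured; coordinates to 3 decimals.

v 0.705 0.516 -0.84
v 1.234 0.533 -0.323
v 0.055 1.864 -0.22
v 1.356 0.689 -0.534
v 1.378 0.818 -0.791
v 1.299 0.901 -1.056
v 1.128 0.925 -1.288
v 0.893 0.887 -1.451
v 0.63 0.793 -1.522
v 0.378 0.656 -1.489
v 0.175 0.498 -1.357
v 0.054 0.343 -1.146
v 0.031 0.214 -0.889
v 0.111 0.131 -0.624
v 0.281 0.106 -0.392
v 0.516 0.144 -0.228
v 0.78 0.238 -0.158
v 1.032 0.375 -0.191
v 0.747 1.75 -2.955
v 1.323 1.765 -3.51
v 0.457 0.535 -3.29
v 1.033 0.55 -3.845
v 1.225 0.553 -3.069
v 1.404 1.304 -2.862
v 0.376 0.996 -3.938
v 0.555 1.747 -3.731
v 1.093 1.299 -4.117
v 1.618 1.026 -3.58
v 0.162 1.274 -3.22
v 0.687 1.001 -2.683
f 2 1 4
f 2 4 3
f 4 1 5
f 4 5 3
f 5 1 6
f 5 6 3
f 6 1 7
f 6 7 3
f 7 1 8
f 7 8 3
f 8 1 9
f 8 9 3
f 9 1 10
f 9 10 3
f 10 1 11
f 10 11 3
f 11 1 12
f 11 12 3
f 12 1 13
f 12 13 3
f 13 1 14
f 13 14 3
f 14 1 15
f 14 15 3
f 15 1 16
f 15 16 3
f 16 1 17
f 16 17 3
f 17 1 18
f 17 18 3
f 18 1 2
f 18 2 3
f 19 30 24
f 19 24 20
f 19 20 26
f 19 26 29
f 19 29 30
f 20 24 28
f 24 30 23
f 30 29 21
f 29 26 25
f 26 20 27
f 22 28 23
f 22 23 21
f 22 21 25
f 22 25 27
f 22 27 28
f 23 28 24
f 21 23 30
f 25 21 29
f 27 25 26
f 28 27 20



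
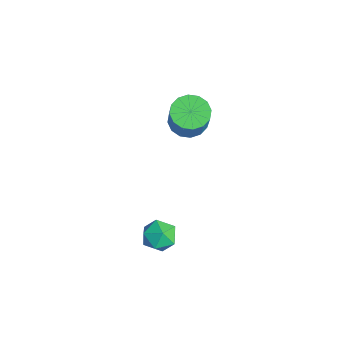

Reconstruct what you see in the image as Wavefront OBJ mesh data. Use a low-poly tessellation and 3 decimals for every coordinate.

v 1.346 -2.749 -0.234
v 1.566 -2.378 0.337
v 2.254 -2.362 -0.837
v 2.474 -1.991 -0.266
v 2.502 -2.705 -0.261
v 1.941 -2.945 0.112
v 1.879 -1.795 -0.612
v 1.318 -2.035 -0.239
v 1.896 -1.789 0.103
v 2.28 -2.351 0.32
v 1.54 -2.389 -0.82
v 1.924 -2.951 -0.603
v -2.812 0.145 0.984
v -2.158 0.037 0.611
v -1.455 -0.093 1.884
v -2.108 0.015 2.256
v -2.182 0.426 0.664
v -1.478 0.296 1.937
v -2.375 0.74 0.803
v -1.671 0.61 2.075
v -2.684 0.894 0.99
v -1.981 0.764 2.262
v -3.028 0.848 1.175
v -2.325 0.718 2.448
v -3.314 0.613 1.309
v -2.611 0.483 2.582
v -3.465 0.253 1.356
v -2.762 0.123 2.629
v -3.442 -0.136 1.303
v -2.738 -0.266 2.576
v -3.249 -0.45 1.165
v -2.545 -0.58 2.437
v -2.939 -0.604 0.978
v -2.236 -0.734 2.25
v -2.595 -0.558 0.792
v -1.892 -0.688 2.065
v -2.309 -0.323 0.658
v -1.606 -0.453 1.931
f 1 12 6
f 1 6 2
f 1 2 8
f 1 8 11
f 1 11 12
f 2 6 10
f 6 12 5
f 12 11 3
f 11 8 7
f 8 2 9
f 4 10 5
f 4 5 3
f 4 3 7
f 4 7 9
f 4 9 10
f 5 10 6
f 3 5 12
f 7 3 11
f 9 7 8
f 10 9 2
f 14 13 17
f 14 17 15
f 15 17 18
f 15 18 16
f 17 13 19
f 17 19 18
f 18 19 20
f 18 20 16
f 19 13 21
f 19 21 20
f 20 21 22
f 20 22 16
f 21 13 23
f 21 23 22
f 22 23 24
f 22 24 16
f 23 13 25
f 23 25 24
f 24 25 26
f 24 26 16
f 25 13 27
f 25 27 26
f 26 27 28
f 26 28 16
f 27 13 29
f 27 29 28
f 28 29 30
f 28 30 16
f 29 13 31
f 29 31 30
f 30 31 32
f 30 32 16
f 31 13 33
f 31 33 32
f 32 33 34
f 32 34 16
f 33 13 35
f 33 35 34
f 34 35 36
f 34 36 16
f 35 13 37
f 35 37 36
f 36 37 38
f 36 38 16
f 37 13 14
f 37 14 38
f 38 14 15
f 38 15 16



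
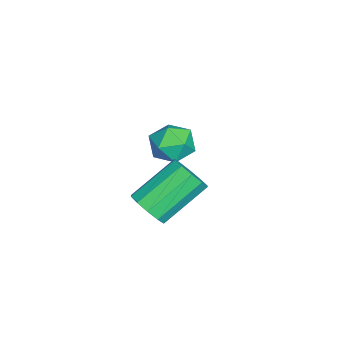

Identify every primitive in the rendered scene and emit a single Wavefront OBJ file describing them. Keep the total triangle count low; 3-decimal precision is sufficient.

v -2.525 2.435 -1.928
v -2.09 2.665 -2.724
v -2.21 0.975 -2.176
v -1.775 1.205 -2.972
v -1.401 1.445 -2.149
v -1.596 2.348 -1.996
v -2.704 1.292 -2.904
v -2.899 2.195 -2.751
v -2.201 1.958 -3.328
v -1.396 2.053 -2.861
v -2.904 1.587 -2.039
v -2.099 1.682 -1.572
v 2.181 1.605 -2.438
v 2.837 1.712 -1.976
v 1.776 3.042 -0.779
v 1.119 2.935 -1.242
v 2.849 2.053 -2.343
v 1.788 3.382 -1.146
v 2.606 2.222 -2.746
v 1.545 3.552 -1.55
v 2.2 2.156 -3.032
v 1.139 3.485 -1.836
v 1.787 1.879 -3.091
v 0.726 3.209 -1.895
v 1.524 1.498 -2.901
v 0.463 2.828 -1.704
v 1.512 1.158 -2.534
v 0.451 2.487 -1.337
v 1.755 0.988 -2.13
v 0.694 2.318 -0.934
v 2.161 1.055 -1.844
v 1.1 2.384 -0.648
v 2.574 1.331 -1.785
v 1.513 2.661 -0.589
f 1 12 6
f 1 6 2
f 1 2 8
f 1 8 11
f 1 11 12
f 2 6 10
f 6 12 5
f 12 11 3
f 11 8 7
f 8 2 9
f 4 10 5
f 4 5 3
f 4 3 7
f 4 7 9
f 4 9 10
f 5 10 6
f 3 5 12
f 7 3 11
f 9 7 8
f 10 9 2
f 14 13 17
f 14 17 15
f 15 17 18
f 15 18 16
f 17 13 19
f 17 19 18
f 18 19 20
f 18 20 16
f 19 13 21
f 19 21 20
f 20 21 22
f 20 22 16
f 21 13 23
f 21 23 22
f 22 23 24
f 22 24 16
f 23 13 25
f 23 25 24
f 24 25 26
f 24 26 16
f 25 13 27
f 25 27 26
f 26 27 28
f 26 28 16
f 27 13 29
f 27 29 28
f 28 29 30
f 28 30 16
f 29 13 31
f 29 31 30
f 30 31 32
f 30 32 16
f 31 13 33
f 31 33 32
f 32 33 34
f 32 34 16
f 33 13 14
f 33 14 34
f 34 14 15
f 34 15 16



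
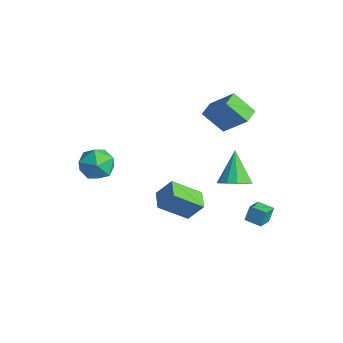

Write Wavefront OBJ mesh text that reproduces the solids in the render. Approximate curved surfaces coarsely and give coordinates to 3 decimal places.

v -0.688 -0.398 -3.238
v -0.137 0.285 -2.121
v -0.016 1.154 -4.516
v 0.534 1.837 -3.399
v 0.386 -0.997 -3.401
v 0.936 -0.314 -2.284
v 1.057 0.555 -4.679
v 1.608 1.238 -3.562
v 1.543 3.337 -2.583
v 2.278 3.981 -2.37
v 0.337 4.183 -0.977
v 1.95 4.235 -2.751
v 1.492 4.205 -3.078
v 1.051 3.899 -3.248
v 0.766 3.415 -3.208
v 0.728 2.906 -2.969
v 0.948 2.534 -2.607
v 1.358 2.417 -2.238
v 1.826 2.592 -1.979
v 2.205 3.004 -1.911
v 2.373 3.522 -2.057
v 3.319 2.733 -4.166
v 3.24 3.133 -3.242
v 2.818 3.647 -4.605
v 2.739 4.047 -3.681
v 4.221 3.173 -4.279
v 4.142 3.573 -3.355
v 3.72 4.087 -4.718
v 3.641 4.487 -3.794
v 0.265 3.917 1.611
v -0.712 3.175 2.773
v 1.671 4.492 3.16
v 0.695 3.75 4.322
v 0.765 3.05 1.478
v -0.211 2.308 2.64
v 2.172 3.625 3.027
v 1.195 2.883 4.189
v -2.406 -2.563 0.338
v -1.649 -2.456 -0.544
v -2.091 -4.424 0.384
v -1.334 -4.317 -0.498
v -1.071 -3.881 0.552
v -1.266 -2.731 0.524
v -2.474 -4.149 -0.684
v -2.669 -2.999 -0.712
v -1.691 -3.437 -1.176
v -0.824 -3.271 -0.412
v -2.916 -3.609 0.252
v -2.049 -3.443 1.016
f 2 4 1
f 5 2 1
f 1 4 3
f 3 5 1
f 2 8 4
f 6 2 5
f 6 8 2
f 4 8 3
f 7 5 3
f 3 8 7
f 7 6 5
f 8 6 7
f 10 9 12
f 10 12 11
f 12 9 13
f 12 13 11
f 13 9 14
f 13 14 11
f 14 9 15
f 14 15 11
f 15 9 16
f 15 16 11
f 16 9 17
f 16 17 11
f 17 9 18
f 17 18 11
f 18 9 19
f 18 19 11
f 19 9 20
f 19 20 11
f 20 9 21
f 20 21 11
f 21 9 10
f 21 10 11
f 23 25 22
f 26 23 22
f 22 25 24
f 24 26 22
f 23 29 25
f 27 23 26
f 27 29 23
f 25 29 24
f 28 26 24
f 24 29 28
f 28 27 26
f 29 27 28
f 31 33 30
f 34 31 30
f 30 33 32
f 32 34 30
f 31 37 33
f 35 31 34
f 35 37 31
f 33 37 32
f 36 34 32
f 32 37 36
f 36 35 34
f 37 35 36
f 38 49 43
f 38 43 39
f 38 39 45
f 38 45 48
f 38 48 49
f 39 43 47
f 43 49 42
f 49 48 40
f 48 45 44
f 45 39 46
f 41 47 42
f 41 42 40
f 41 40 44
f 41 44 46
f 41 46 47
f 42 47 43
f 40 42 49
f 44 40 48
f 46 44 45
f 47 46 39



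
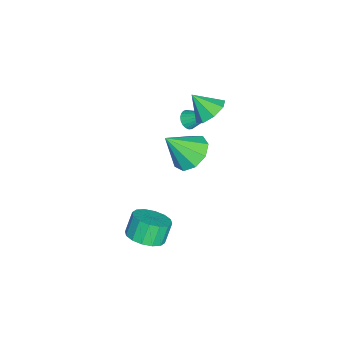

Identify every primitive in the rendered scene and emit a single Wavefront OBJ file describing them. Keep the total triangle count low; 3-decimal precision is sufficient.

v -2.17 3.219 1.748
v -1.761 2.956 1.98
v -1.91 4.581 2.832
v -1.657 3.067 1.815
v -1.642 3.205 1.638
v -1.718 3.345 1.481
v -1.873 3.464 1.369
v -2.079 3.54 1.323
v -2.301 3.561 1.35
v -2.5 3.523 1.446
v -2.642 3.432 1.594
v -2.703 3.305 1.769
v -2.672 3.162 1.94
v -2.554 3.03 2.077
v -2.369 2.93 2.158
v -2.151 2.881 2.168
v -1.935 2.89 2.105
v 0.602 3.951 2.211
v 1.125 3.328 1.548
v 1.058 2.869 3.589
v 1.562 3.837 1.803
v 1.55 4.399 2.249
v 1.095 4.752 2.678
v 0.408 4.73 2.888
v -0.188 4.344 2.782
v -0.414 3.773 2.409
v -0.165 3.286 1.943
v 0.442 3.11 1.603
v -1.369 4.447 3.484
v -0.851 3.892 3.019
v -1.531 3.513 4.416
v -0.496 4.271 3.46
v -0.653 4.753 3.915
v -1.228 5.056 4.118
v -1.886 5.002 3.949
v -2.241 4.623 3.507
v -2.084 4.141 3.052
v -1.509 3.838 2.85
v 4.088 2.644 -0.912
v 4.917 2.709 -0.475
v 4.382 2.92 0.509
v 3.552 2.856 0.072
v 4.819 3.161 -0.625
v 4.283 3.372 0.359
v 4.524 3.475 -0.853
v 3.989 3.686 0.131
v 4.113 3.566 -1.096
v 3.577 3.777 -0.112
v 3.695 3.41 -1.29
v 3.159 3.621 -0.306
v 3.382 3.049 -1.383
v 2.846 3.26 -0.399
v 3.258 2.58 -1.349
v 2.723 2.791 -0.365
v 3.357 2.128 -1.199
v 2.821 2.339 -0.215
v 3.651 1.814 -0.971
v 3.116 2.025 0.013
v 4.063 1.723 -0.728
v 3.527 1.934 0.256
v 4.481 1.879 -0.534
v 3.945 2.09 0.45
v 4.794 2.24 -0.441
v 4.258 2.451 0.543
f 2 1 4
f 2 4 3
f 4 1 5
f 4 5 3
f 5 1 6
f 5 6 3
f 6 1 7
f 6 7 3
f 7 1 8
f 7 8 3
f 8 1 9
f 8 9 3
f 9 1 10
f 9 10 3
f 10 1 11
f 10 11 3
f 11 1 12
f 11 12 3
f 12 1 13
f 12 13 3
f 13 1 14
f 13 14 3
f 14 1 15
f 14 15 3
f 15 1 16
f 15 16 3
f 16 1 17
f 16 17 3
f 17 1 2
f 17 2 3
f 19 18 21
f 19 21 20
f 21 18 22
f 21 22 20
f 22 18 23
f 22 23 20
f 23 18 24
f 23 24 20
f 24 18 25
f 24 25 20
f 25 18 26
f 25 26 20
f 26 18 27
f 26 27 20
f 27 18 28
f 27 28 20
f 28 18 19
f 28 19 20
f 30 29 32
f 30 32 31
f 32 29 33
f 32 33 31
f 33 29 34
f 33 34 31
f 34 29 35
f 34 35 31
f 35 29 36
f 35 36 31
f 36 29 37
f 36 37 31
f 37 29 38
f 37 38 31
f 38 29 30
f 38 30 31
f 40 39 43
f 40 43 41
f 41 43 44
f 41 44 42
f 43 39 45
f 43 45 44
f 44 45 46
f 44 46 42
f 45 39 47
f 45 47 46
f 46 47 48
f 46 48 42
f 47 39 49
f 47 49 48
f 48 49 50
f 48 50 42
f 49 39 51
f 49 51 50
f 50 51 52
f 50 52 42
f 51 39 53
f 51 53 52
f 52 53 54
f 52 54 42
f 53 39 55
f 53 55 54
f 54 55 56
f 54 56 42
f 55 39 57
f 55 57 56
f 56 57 58
f 56 58 42
f 57 39 59
f 57 59 58
f 58 59 60
f 58 60 42
f 59 39 61
f 59 61 60
f 60 61 62
f 60 62 42
f 61 39 63
f 61 63 62
f 62 63 64
f 62 64 42
f 63 39 40
f 63 40 64
f 64 40 41
f 64 41 42



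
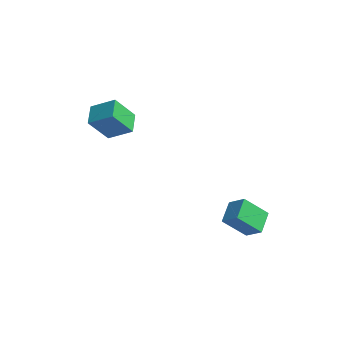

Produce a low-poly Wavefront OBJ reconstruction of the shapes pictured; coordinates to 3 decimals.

v -3.945 -2.535 1.478
v -3.771 -4.008 3.007
v -5.039 -1.72 2.388
v -4.865 -3.193 3.917
v -2.635 -1.607 2.223
v -2.461 -3.08 3.752
v -3.729 -0.792 3.133
v -3.555 -2.265 4.662
v 2.38 3.663 -4.2
v 2.108 2.122 -2.814
v 3.475 3.988 -3.623
v 3.204 2.447 -2.238
v 3.236 2.593 -5.222
v 2.965 1.052 -3.837
v 4.332 2.918 -4.646
v 4.06 1.377 -3.26
f 2 4 1
f 5 2 1
f 1 4 3
f 3 5 1
f 2 8 4
f 6 2 5
f 6 8 2
f 4 8 3
f 7 5 3
f 3 8 7
f 7 6 5
f 8 6 7
f 10 12 9
f 13 10 9
f 9 12 11
f 11 13 9
f 10 16 12
f 14 10 13
f 14 16 10
f 12 16 11
f 15 13 11
f 11 16 15
f 15 14 13
f 16 14 15



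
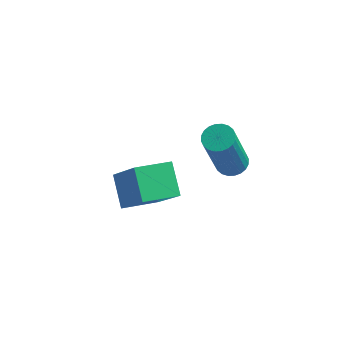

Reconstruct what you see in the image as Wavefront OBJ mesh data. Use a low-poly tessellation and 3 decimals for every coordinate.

v -0.112 -0.202 -0.057
v 0.339 0.044 0.072
v 0.184 -0.713 2.047
v -0.268 -0.958 1.917
v 0.2 0.189 0.117
v 0.044 -0.567 2.092
v 0.013 0.276 0.136
v -0.143 -0.48 2.11
v -0.193 0.289 0.124
v -0.349 -0.467 2.099
v -0.387 0.228 0.086
v -0.543 -0.528 2.06
v -0.539 0.101 0.025
v -0.694 -0.655 2
v -0.626 -0.071 -0.048
v -0.781 -0.828 1.927
v -0.635 -0.264 -0.122
v -0.79 -1.02 1.852
v -0.564 -0.447 -0.187
v -0.719 -1.204 1.788
v -0.424 -0.593 -0.232
v -0.58 -1.349 1.743
v -0.237 -0.68 -0.25
v -0.393 -1.436 1.724
v -0.031 -0.693 -0.239
v -0.187 -1.449 1.736
v 0.163 -0.632 -0.2
v 0.007 -1.388 1.774
v 0.314 -0.505 -0.14
v 0.159 -1.261 1.835
v 0.401 -0.332 -0.067
v 0.246 -1.089 1.908
v 0.41 -0.14 0.008
v 0.255 -0.896 1.982
v -1.025 -4.672 2.11
v -1.612 -3.96 2.813
v -2.008 -4.066 0.677
v -2.594 -3.354 1.381
v -0.226 -3.826 1.919
v -0.812 -3.114 2.623
v -1.208 -3.22 0.487
v -1.795 -2.508 1.19
f 2 1 5
f 2 5 3
f 3 5 6
f 3 6 4
f 5 1 7
f 5 7 6
f 6 7 8
f 6 8 4
f 7 1 9
f 7 9 8
f 8 9 10
f 8 10 4
f 9 1 11
f 9 11 10
f 10 11 12
f 10 12 4
f 11 1 13
f 11 13 12
f 12 13 14
f 12 14 4
f 13 1 15
f 13 15 14
f 14 15 16
f 14 16 4
f 15 1 17
f 15 17 16
f 16 17 18
f 16 18 4
f 17 1 19
f 17 19 18
f 18 19 20
f 18 20 4
f 19 1 21
f 19 21 20
f 20 21 22
f 20 22 4
f 21 1 23
f 21 23 22
f 22 23 24
f 22 24 4
f 23 1 25
f 23 25 24
f 24 25 26
f 24 26 4
f 25 1 27
f 25 27 26
f 26 27 28
f 26 28 4
f 27 1 29
f 27 29 28
f 28 29 30
f 28 30 4
f 29 1 31
f 29 31 30
f 30 31 32
f 30 32 4
f 31 1 33
f 31 33 32
f 32 33 34
f 32 34 4
f 33 1 2
f 33 2 34
f 34 2 3
f 34 3 4
f 36 38 35
f 39 36 35
f 35 38 37
f 37 39 35
f 36 42 38
f 40 36 39
f 40 42 36
f 38 42 37
f 41 39 37
f 37 42 41
f 41 40 39
f 42 40 41



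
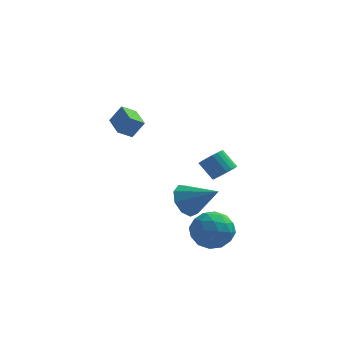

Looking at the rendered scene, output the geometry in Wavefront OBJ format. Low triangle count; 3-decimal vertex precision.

v 1.672 0.876 -2.006
v 2.219 0.736 -1.468
v 1.415 1.185 -0.535
v 0.868 1.324 -1.074
v 2.287 1.041 -1.556
v 1.483 1.489 -0.623
v 2.249 1.317 -1.721
v 1.445 1.766 -0.789
v 2.111 1.517 -1.936
v 1.307 1.965 -1.004
v 1.897 1.606 -2.163
v 1.093 2.054 -1.231
v 1.644 1.569 -2.363
v 0.841 2.017 -1.431
v 1.396 1.412 -2.501
v 0.593 1.86 -1.569
v 1.196 1.162 -2.554
v 0.392 1.61 -1.622
v 1.078 0.863 -2.512
v 0.274 1.311 -1.579
v 1.063 0.566 -2.382
v 0.259 1.014 -1.45
v 1.153 0.322 -2.187
v 0.349 0.771 -1.255
v 1.332 0.175 -1.961
v 0.529 0.623 -1.029
v 1.571 0.148 -1.743
v 0.767 0.597 -0.811
v 1.827 0.248 -1.57
v 1.023 0.696 -0.638
v 2.056 0.456 -1.473
v 1.252 0.904 -0.541
v -2.611 -2.795 2.129
v -3.286 -3.217 2.629
v -3.245 -1.531 2.34
v -3.92 -1.953 2.84
v -2 -2.647 3.08
v -2.675 -3.069 3.58
v -2.634 -1.383 3.291
v -3.309 -1.805 3.791
v 0.881 -3.5 -4.407
v 2.115 -3.446 -4.521
v 1.085 -4.534 -2.699
v 2.319 -4.48 -2.813
v 1.673 -3.45 -2.563
v 1.547 -2.811 -3.619
v 1.653 -5.169 -3.601
v 1.527 -4.53 -4.657
v 2.592 -4.477 -4.023
v 2.605 -3.415 -3.382
v 0.595 -4.565 -3.838
v 0.608 -3.503 -3.197
v 1.48 -3.382 -4.614
v 1.72 -4.598 -2.606
v 1.34 -3.993 -2.459
v 2.065 -3.961 -2.526
v 1.146 -3.009 -4.084
v 1.872 -2.977 -4.151
v 1.612 -2.98 -3
v 1.328 -5.003 -3.069
v 2.054 -4.971 -3.136
v 1.135 -4.019 -4.694
v 1.86 -3.987 -4.761
v 1.588 -5 -4.22
v 2.486 -3.956 -4.388
v 2.606 -4.564 -3.384
v 2.214 -4.969 -3.847
v 2.14 -4.593 -4.468
v 2.494 -3.332 -4.011
v 2.613 -3.94 -3.007
v 2.233 -3.335 -2.86
v 2.16 -2.959 -3.481
v 2.774 -3.938 -3.718
v 0.587 -4.04 -4.213
v 0.706 -4.648 -3.209
v 1.04 -5.021 -3.739
v 0.967 -4.645 -4.36
v 0.594 -3.416 -3.836
v 0.714 -4.024 -2.832
v 1.06 -3.387 -2.752
v 0.986 -3.011 -3.373
v 0.426 -4.042 -3.502
v 0.194 -3.202 -2.008
v 0.777 -2.54 -2.596
v 1.866 -3.738 -0.952
v 0.52 -2.193 -2.013
v 0.111 -2.318 -1.428
v -0.26 -2.857 -1.114
v -0.419 -3.556 -1.219
v -0.291 -4.09 -1.692
v 0.064 -4.208 -2.314
v 0.479 -3.855 -2.792
v 0.761 -3.197 -2.904
f 2 1 5
f 2 5 3
f 3 5 6
f 3 6 4
f 5 1 7
f 5 7 6
f 6 7 8
f 6 8 4
f 7 1 9
f 7 9 8
f 8 9 10
f 8 10 4
f 9 1 11
f 9 11 10
f 10 11 12
f 10 12 4
f 11 1 13
f 11 13 12
f 12 13 14
f 12 14 4
f 13 1 15
f 13 15 14
f 14 15 16
f 14 16 4
f 15 1 17
f 15 17 16
f 16 17 18
f 16 18 4
f 17 1 19
f 17 19 18
f 18 19 20
f 18 20 4
f 19 1 21
f 19 21 20
f 20 21 22
f 20 22 4
f 21 1 23
f 21 23 22
f 22 23 24
f 22 24 4
f 23 1 25
f 23 25 24
f 24 25 26
f 24 26 4
f 25 1 27
f 25 27 26
f 26 27 28
f 26 28 4
f 27 1 29
f 27 29 28
f 28 29 30
f 28 30 4
f 29 1 31
f 29 31 30
f 30 31 32
f 30 32 4
f 31 1 2
f 31 2 32
f 32 2 3
f 32 3 4
f 34 36 33
f 37 34 33
f 33 36 35
f 35 37 33
f 34 40 36
f 38 34 37
f 38 40 34
f 36 40 35
f 39 37 35
f 35 40 39
f 39 38 37
f 40 38 39
f 41 78 57
f 78 52 81
f 57 81 46
f 78 81 57
f 41 57 53
f 57 46 58
f 53 58 42
f 57 58 53
f 41 53 62
f 53 42 63
f 62 63 48
f 53 63 62
f 41 62 74
f 62 48 77
f 74 77 51
f 62 77 74
f 41 74 78
f 74 51 82
f 78 82 52
f 74 82 78
f 42 58 69
f 58 46 72
f 69 72 50
f 58 72 69
f 46 81 59
f 81 52 80
f 59 80 45
f 81 80 59
f 52 82 79
f 82 51 75
f 79 75 43
f 82 75 79
f 51 77 76
f 77 48 64
f 76 64 47
f 77 64 76
f 48 63 68
f 63 42 65
f 68 65 49
f 63 65 68
f 44 70 56
f 70 50 71
f 56 71 45
f 70 71 56
f 44 56 54
f 56 45 55
f 54 55 43
f 56 55 54
f 44 54 61
f 54 43 60
f 61 60 47
f 54 60 61
f 44 61 66
f 61 47 67
f 66 67 49
f 61 67 66
f 44 66 70
f 66 49 73
f 70 73 50
f 66 73 70
f 45 71 59
f 71 50 72
f 59 72 46
f 71 72 59
f 43 55 79
f 55 45 80
f 79 80 52
f 55 80 79
f 47 60 76
f 60 43 75
f 76 75 51
f 60 75 76
f 49 67 68
f 67 47 64
f 68 64 48
f 67 64 68
f 50 73 69
f 73 49 65
f 69 65 42
f 73 65 69
f 84 83 86
f 84 86 85
f 86 83 87
f 86 87 85
f 87 83 88
f 87 88 85
f 88 83 89
f 88 89 85
f 89 83 90
f 89 90 85
f 90 83 91
f 90 91 85
f 91 83 92
f 91 92 85
f 92 83 93
f 92 93 85
f 93 83 84
f 93 84 85



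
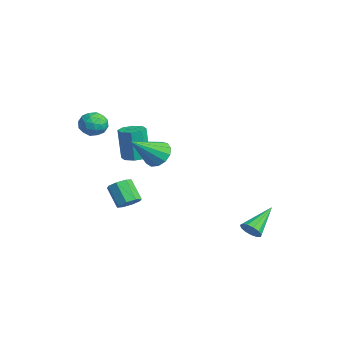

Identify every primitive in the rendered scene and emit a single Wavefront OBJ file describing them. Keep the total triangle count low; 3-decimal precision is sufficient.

v -3.42 -1.163 -0.723
v -2.733 -0.836 -0.605
v -3.013 -0.95 1.341
v -3.7 -1.277 1.223
v -3.167 -0.44 -0.645
v -3.448 -0.554 1.302
v -3.75 -0.467 -0.73
v -4.03 -0.581 1.216
v -4.139 -0.902 -0.812
v -4.419 -1.016 1.135
v -4.107 -1.49 -0.841
v -4.387 -1.604 1.105
v -3.672 -1.886 -0.802
v -3.953 -2 1.145
v -3.09 -1.859 -0.716
v -3.37 -1.973 1.23
v -2.701 -1.424 -0.635
v -2.981 -1.538 1.312
v 2.65 -1.713 2.296
v 3.334 -1.888 1.823
v 3.17 -3.267 3.624
v 3.474 -1.564 2.147
v 3.352 -1.288 2.519
v 3.007 -1.146 2.819
v 2.549 -1.184 2.954
v 2.123 -1.39 2.879
v 1.864 -1.698 2.62
v 1.855 -2.011 2.257
v 2.099 -2.229 1.907
v 2.517 -2.283 1.68
v 2.978 -2.156 1.649
v -4.11 -2.84 1.51
v -3.582 -2.618 2.139
v -3.758 -4.162 1.681
v -3.23 -3.94 2.31
v -4.072 -3.876 2.419
v -4.29 -3.059 2.313
v -3.05 -3.721 1.507
v -3.268 -2.904 1.401
v -2.927 -3.162 2.138
v -3.558 -3.258 2.701
v -3.782 -3.522 1.119
v -4.413 -3.618 1.682
v -3.877 -2.613 1.81
v -3.463 -4.167 2.01
v -3.958 -4.129 2.074
v -3.647 -3.998 2.444
v -4.293 -2.872 1.912
v -3.982 -2.742 2.282
v -4.27 -3.481 2.446
v -3.358 -4.038 1.538
v -3.047 -3.908 1.908
v -3.693 -2.782 1.376
v -3.382 -2.651 1.746
v -3.07 -3.299 1.374
v -3.181 -2.803 2.179
v -2.974 -3.579 2.279
v -2.869 -3.451 1.807
v -2.997 -2.971 1.745
v -3.552 -2.859 2.51
v -3.345 -3.635 2.61
v -3.84 -3.598 2.674
v -3.968 -3.118 2.612
v -3.167 -3.179 2.509
v -3.995 -3.145 1.21
v -3.788 -3.921 1.31
v -3.372 -3.662 1.208
v -3.5 -3.182 1.146
v -4.366 -3.201 1.541
v -4.159 -3.977 1.641
v -4.343 -3.809 2.075
v -4.471 -3.329 2.013
v -4.173 -3.601 1.311
v 1.822 -2.974 -1.393
v 2.271 -2.756 -0.93
v 1.366 -3.029 0.075
v 0.918 -3.246 -0.387
v 1.963 -2.374 -1.104
v 1.058 -2.647 -0.098
v 1.573 -2.343 -1.447
v 0.668 -2.616 -0.441
v 1.328 -2.682 -1.758
v 0.424 -2.954 -0.752
v 1.374 -3.191 -1.855
v 0.469 -3.464 -0.85
v 1.682 -3.573 -1.682
v 0.777 -3.846 -0.676
v 2.072 -3.604 -1.339
v 1.167 -3.877 -0.333
v 2.316 -3.266 -1.028
v 1.412 -3.538 -0.022
v 3.611 2.888 -3.366
v 4.117 3.282 -3.476
v 2.709 4.332 -2.354
v 3.885 3.332 -3.754
v 3.566 3.241 -3.91
v 3.261 3.038 -3.892
v 3.068 2.788 -3.708
v 3.047 2.57 -3.415
v 3.205 2.452 -3.106
v 3.492 2.473 -2.88
v 3.817 2.626 -2.808
v 4.077 2.862 -2.913
v 4.189 3.107 -3.162
f 2 1 5
f 2 5 3
f 3 5 6
f 3 6 4
f 5 1 7
f 5 7 6
f 6 7 8
f 6 8 4
f 7 1 9
f 7 9 8
f 8 9 10
f 8 10 4
f 9 1 11
f 9 11 10
f 10 11 12
f 10 12 4
f 11 1 13
f 11 13 12
f 12 13 14
f 12 14 4
f 13 1 15
f 13 15 14
f 14 15 16
f 14 16 4
f 15 1 17
f 15 17 16
f 16 17 18
f 16 18 4
f 17 1 2
f 17 2 18
f 18 2 3
f 18 3 4
f 20 19 22
f 20 22 21
f 22 19 23
f 22 23 21
f 23 19 24
f 23 24 21
f 24 19 25
f 24 25 21
f 25 19 26
f 25 26 21
f 26 19 27
f 26 27 21
f 27 19 28
f 27 28 21
f 28 19 29
f 28 29 21
f 29 19 30
f 29 30 21
f 30 19 31
f 30 31 21
f 31 19 20
f 31 20 21
f 32 69 48
f 69 43 72
f 48 72 37
f 69 72 48
f 32 48 44
f 48 37 49
f 44 49 33
f 48 49 44
f 32 44 53
f 44 33 54
f 53 54 39
f 44 54 53
f 32 53 65
f 53 39 68
f 65 68 42
f 53 68 65
f 32 65 69
f 65 42 73
f 69 73 43
f 65 73 69
f 33 49 60
f 49 37 63
f 60 63 41
f 49 63 60
f 37 72 50
f 72 43 71
f 50 71 36
f 72 71 50
f 43 73 70
f 73 42 66
f 70 66 34
f 73 66 70
f 42 68 67
f 68 39 55
f 67 55 38
f 68 55 67
f 39 54 59
f 54 33 56
f 59 56 40
f 54 56 59
f 35 61 47
f 61 41 62
f 47 62 36
f 61 62 47
f 35 47 45
f 47 36 46
f 45 46 34
f 47 46 45
f 35 45 52
f 45 34 51
f 52 51 38
f 45 51 52
f 35 52 57
f 52 38 58
f 57 58 40
f 52 58 57
f 35 57 61
f 57 40 64
f 61 64 41
f 57 64 61
f 36 62 50
f 62 41 63
f 50 63 37
f 62 63 50
f 34 46 70
f 46 36 71
f 70 71 43
f 46 71 70
f 38 51 67
f 51 34 66
f 67 66 42
f 51 66 67
f 40 58 59
f 58 38 55
f 59 55 39
f 58 55 59
f 41 64 60
f 64 40 56
f 60 56 33
f 64 56 60
f 75 74 78
f 75 78 76
f 76 78 79
f 76 79 77
f 78 74 80
f 78 80 79
f 79 80 81
f 79 81 77
f 80 74 82
f 80 82 81
f 81 82 83
f 81 83 77
f 82 74 84
f 82 84 83
f 83 84 85
f 83 85 77
f 84 74 86
f 84 86 85
f 85 86 87
f 85 87 77
f 86 74 88
f 86 88 87
f 87 88 89
f 87 89 77
f 88 74 90
f 88 90 89
f 89 90 91
f 89 91 77
f 90 74 75
f 90 75 91
f 91 75 76
f 91 76 77
f 93 92 95
f 93 95 94
f 95 92 96
f 95 96 94
f 96 92 97
f 96 97 94
f 97 92 98
f 97 98 94
f 98 92 99
f 98 99 94
f 99 92 100
f 99 100 94
f 100 92 101
f 100 101 94
f 101 92 102
f 101 102 94
f 102 92 103
f 102 103 94
f 103 92 104
f 103 104 94
f 104 92 93
f 104 93 94



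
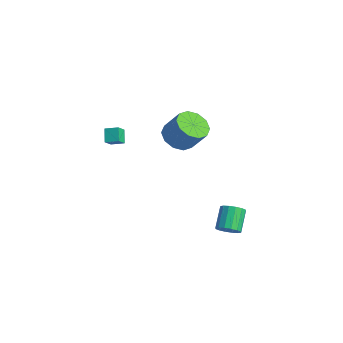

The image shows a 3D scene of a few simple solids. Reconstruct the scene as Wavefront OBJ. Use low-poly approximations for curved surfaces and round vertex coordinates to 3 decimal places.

v 1.045 -1.069 2.62
v 1.739 -0.561 1.983
v 2.59 -0.044 3.324
v 1.895 -0.551 3.96
v 1.251 -0.14 2.13
v 2.102 0.378 3.471
v 0.684 -0.074 2.464
v 1.535 0.444 3.805
v 0.255 -0.387 2.857
v 1.105 0.131 4.198
v 0.128 -0.961 3.16
v 0.978 -0.443 4.501
v 0.35 -1.576 3.256
v 1.201 -1.059 4.597
v 0.838 -1.998 3.109
v 1.689 -1.48 4.45
v 1.405 -2.064 2.775
v 2.256 -1.546 4.116
v 1.835 -1.751 2.382
v 2.685 -1.233 3.723
v 1.962 -1.177 2.079
v 2.812 -0.659 3.42
v 3.502 0.876 -4.291
v 4.046 1.385 -4.207
v 3.183 2.133 -3.145
v 2.638 1.624 -3.229
v 3.82 1.525 -4.49
v 2.956 2.274 -3.428
v 3.509 1.492 -4.719
v 2.645 2.24 -3.657
v 3.195 1.293 -4.834
v 2.332 2.041 -3.772
v 2.964 0.982 -4.803
v 2.101 1.731 -3.741
v 2.877 0.643 -4.635
v 2.014 1.392 -3.573
v 2.957 0.367 -4.375
v 2.094 1.115 -3.313
v 3.184 0.226 -4.092
v 2.32 0.975 -3.03
v 3.495 0.26 -3.863
v 2.631 1.008 -2.801
v 3.808 0.459 -3.748
v 2.945 1.207 -2.686
v 4.039 0.769 -3.779
v 3.176 1.518 -2.717
v 4.126 1.108 -3.947
v 3.263 1.857 -2.885
v -2.742 -3.478 1.586
v -2.342 -4.026 2.161
v -2.22 -2.86 1.811
v -1.82 -3.408 2.387
v -2.12 -3.752 0.893
v -1.72 -4.3 1.469
v -1.598 -3.134 1.119
v -1.198 -3.682 1.694
f 2 1 5
f 2 5 3
f 3 5 6
f 3 6 4
f 5 1 7
f 5 7 6
f 6 7 8
f 6 8 4
f 7 1 9
f 7 9 8
f 8 9 10
f 8 10 4
f 9 1 11
f 9 11 10
f 10 11 12
f 10 12 4
f 11 1 13
f 11 13 12
f 12 13 14
f 12 14 4
f 13 1 15
f 13 15 14
f 14 15 16
f 14 16 4
f 15 1 17
f 15 17 16
f 16 17 18
f 16 18 4
f 17 1 19
f 17 19 18
f 18 19 20
f 18 20 4
f 19 1 21
f 19 21 20
f 20 21 22
f 20 22 4
f 21 1 2
f 21 2 22
f 22 2 3
f 22 3 4
f 24 23 27
f 24 27 25
f 25 27 28
f 25 28 26
f 27 23 29
f 27 29 28
f 28 29 30
f 28 30 26
f 29 23 31
f 29 31 30
f 30 31 32
f 30 32 26
f 31 23 33
f 31 33 32
f 32 33 34
f 32 34 26
f 33 23 35
f 33 35 34
f 34 35 36
f 34 36 26
f 35 23 37
f 35 37 36
f 36 37 38
f 36 38 26
f 37 23 39
f 37 39 38
f 38 39 40
f 38 40 26
f 39 23 41
f 39 41 40
f 40 41 42
f 40 42 26
f 41 23 43
f 41 43 42
f 42 43 44
f 42 44 26
f 43 23 45
f 43 45 44
f 44 45 46
f 44 46 26
f 45 23 47
f 45 47 46
f 46 47 48
f 46 48 26
f 47 23 24
f 47 24 48
f 48 24 25
f 48 25 26
f 50 52 49
f 53 50 49
f 49 52 51
f 51 53 49
f 50 56 52
f 54 50 53
f 54 56 50
f 52 56 51
f 55 53 51
f 51 56 55
f 55 54 53
f 56 54 55

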